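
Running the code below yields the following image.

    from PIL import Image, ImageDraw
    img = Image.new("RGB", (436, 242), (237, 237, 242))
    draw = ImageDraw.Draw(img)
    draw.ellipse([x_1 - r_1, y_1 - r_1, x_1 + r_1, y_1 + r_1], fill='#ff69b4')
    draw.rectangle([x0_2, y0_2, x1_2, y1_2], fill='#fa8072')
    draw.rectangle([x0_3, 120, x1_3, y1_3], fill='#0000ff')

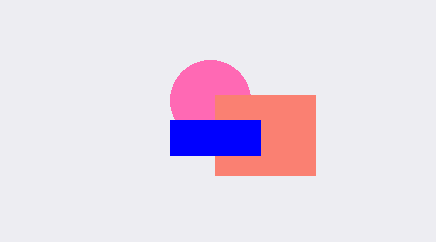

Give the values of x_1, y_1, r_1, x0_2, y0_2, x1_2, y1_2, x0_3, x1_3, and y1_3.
x_1 = 210, y_1 = 100, r_1 = 40, x0_2 = 215, y0_2 = 95, x1_2 = 315, y1_2 = 175, x0_3 = 170, x1_3 = 260, y1_3 = 155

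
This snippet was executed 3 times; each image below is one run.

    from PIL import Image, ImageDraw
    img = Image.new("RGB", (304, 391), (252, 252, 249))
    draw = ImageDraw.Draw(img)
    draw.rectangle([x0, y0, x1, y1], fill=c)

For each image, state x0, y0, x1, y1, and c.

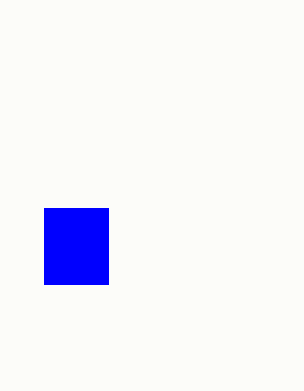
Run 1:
x0 = 44, y0 = 208, x1 = 108, y1 = 284, c = 'blue'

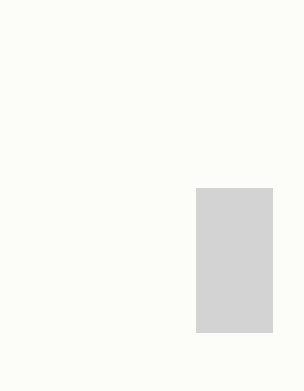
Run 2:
x0 = 196
y0 = 188
x1 = 272
y1 = 332
c = 'lightgray'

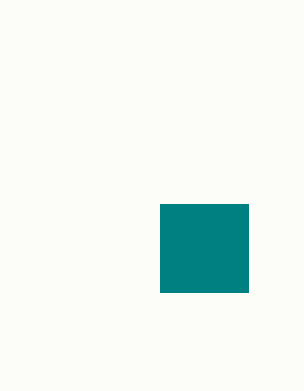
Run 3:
x0 = 160
y0 = 204
x1 = 248
y1 = 292
c = 'teal'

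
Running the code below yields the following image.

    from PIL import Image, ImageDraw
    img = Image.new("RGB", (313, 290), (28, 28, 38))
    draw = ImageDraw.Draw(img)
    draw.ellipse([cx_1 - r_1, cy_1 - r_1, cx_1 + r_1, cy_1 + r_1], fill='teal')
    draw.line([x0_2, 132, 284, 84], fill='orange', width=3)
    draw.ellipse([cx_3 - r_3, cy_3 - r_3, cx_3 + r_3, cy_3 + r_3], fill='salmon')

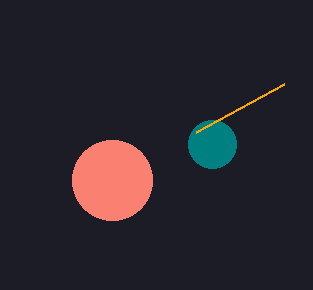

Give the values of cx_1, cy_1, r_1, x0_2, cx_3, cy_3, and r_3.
cx_1 = 212, cy_1 = 144, r_1 = 24, x0_2 = 196, cx_3 = 112, cy_3 = 180, r_3 = 40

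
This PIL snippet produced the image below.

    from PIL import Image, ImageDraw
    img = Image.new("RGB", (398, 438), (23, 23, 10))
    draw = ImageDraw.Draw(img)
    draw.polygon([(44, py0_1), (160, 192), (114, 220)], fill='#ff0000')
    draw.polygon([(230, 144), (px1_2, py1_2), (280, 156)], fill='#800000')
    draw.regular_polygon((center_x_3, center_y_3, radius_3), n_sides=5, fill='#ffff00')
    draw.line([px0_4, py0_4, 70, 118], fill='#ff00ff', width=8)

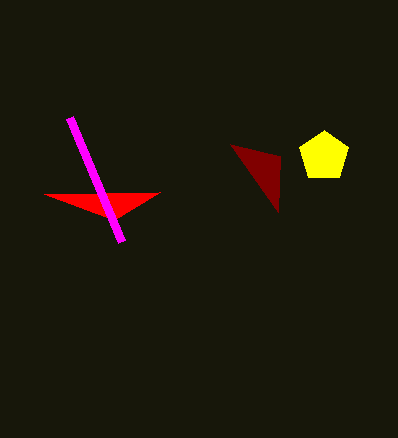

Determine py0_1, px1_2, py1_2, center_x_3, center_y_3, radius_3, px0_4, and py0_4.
py0_1 = 194, px1_2 = 278, py1_2 = 212, center_x_3 = 324, center_y_3 = 156, radius_3 = 26, px0_4 = 122, py0_4 = 242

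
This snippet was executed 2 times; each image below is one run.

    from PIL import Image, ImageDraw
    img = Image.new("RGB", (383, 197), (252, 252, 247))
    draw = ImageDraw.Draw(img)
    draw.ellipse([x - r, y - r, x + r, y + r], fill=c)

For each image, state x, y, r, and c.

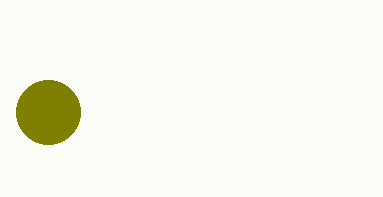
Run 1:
x = 48
y = 112
r = 32
c = 'olive'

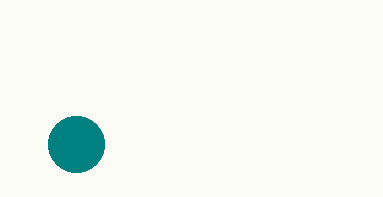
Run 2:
x = 76, y = 144, r = 28, c = 'teal'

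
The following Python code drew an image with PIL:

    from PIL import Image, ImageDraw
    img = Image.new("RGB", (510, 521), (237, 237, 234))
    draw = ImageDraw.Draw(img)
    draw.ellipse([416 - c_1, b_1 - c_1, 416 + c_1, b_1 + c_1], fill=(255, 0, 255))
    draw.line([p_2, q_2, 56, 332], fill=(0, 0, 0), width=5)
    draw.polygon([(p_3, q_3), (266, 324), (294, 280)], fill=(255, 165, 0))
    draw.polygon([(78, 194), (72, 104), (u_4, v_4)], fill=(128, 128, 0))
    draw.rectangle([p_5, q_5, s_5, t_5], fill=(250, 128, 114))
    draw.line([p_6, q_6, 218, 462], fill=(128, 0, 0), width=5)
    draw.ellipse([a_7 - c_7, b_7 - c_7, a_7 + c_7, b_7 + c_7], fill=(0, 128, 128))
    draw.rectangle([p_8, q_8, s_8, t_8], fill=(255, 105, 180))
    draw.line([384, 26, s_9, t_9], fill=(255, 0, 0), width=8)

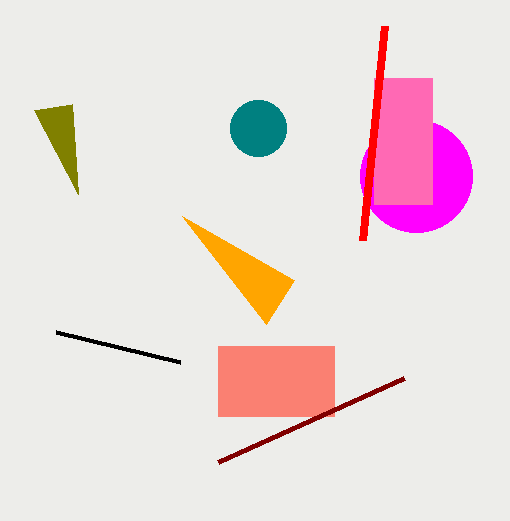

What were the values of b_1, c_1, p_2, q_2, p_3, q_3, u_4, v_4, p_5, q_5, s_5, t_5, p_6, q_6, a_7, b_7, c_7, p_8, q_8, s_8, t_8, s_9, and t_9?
b_1 = 176, c_1 = 56, p_2 = 180, q_2 = 362, p_3 = 182, q_3 = 216, u_4 = 34, v_4 = 110, p_5 = 218, q_5 = 346, s_5 = 334, t_5 = 416, p_6 = 404, q_6 = 378, a_7 = 258, b_7 = 128, c_7 = 28, p_8 = 374, q_8 = 78, s_8 = 432, t_8 = 204, s_9 = 362, t_9 = 240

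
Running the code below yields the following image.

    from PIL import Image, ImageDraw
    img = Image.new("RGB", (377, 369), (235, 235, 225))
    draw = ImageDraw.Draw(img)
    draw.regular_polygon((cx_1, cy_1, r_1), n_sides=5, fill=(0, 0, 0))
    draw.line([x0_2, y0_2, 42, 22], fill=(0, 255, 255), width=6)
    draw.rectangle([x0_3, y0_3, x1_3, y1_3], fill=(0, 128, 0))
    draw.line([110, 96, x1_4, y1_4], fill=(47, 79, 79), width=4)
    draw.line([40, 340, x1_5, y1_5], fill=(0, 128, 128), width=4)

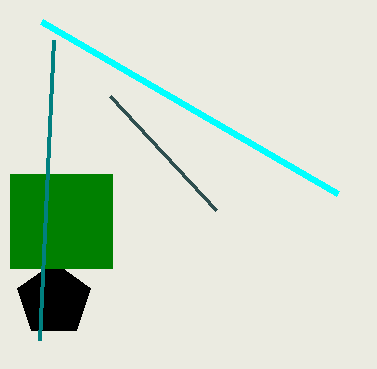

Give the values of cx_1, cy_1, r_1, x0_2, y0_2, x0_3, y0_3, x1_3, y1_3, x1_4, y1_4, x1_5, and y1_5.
cx_1 = 54, cy_1 = 300, r_1 = 38, x0_2 = 338, y0_2 = 194, x0_3 = 10, y0_3 = 174, x1_3 = 112, y1_3 = 268, x1_4 = 216, y1_4 = 210, x1_5 = 54, y1_5 = 40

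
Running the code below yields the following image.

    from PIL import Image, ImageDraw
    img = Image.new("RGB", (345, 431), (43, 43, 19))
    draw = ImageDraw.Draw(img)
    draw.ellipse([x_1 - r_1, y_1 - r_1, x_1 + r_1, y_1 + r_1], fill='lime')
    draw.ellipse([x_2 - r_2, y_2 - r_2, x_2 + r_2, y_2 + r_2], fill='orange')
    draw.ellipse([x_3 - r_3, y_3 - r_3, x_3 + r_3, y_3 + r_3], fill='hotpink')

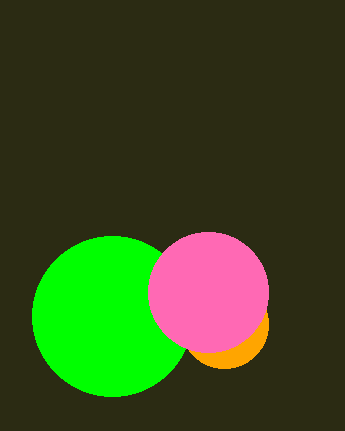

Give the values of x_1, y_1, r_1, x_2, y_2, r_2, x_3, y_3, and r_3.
x_1 = 112; y_1 = 316; r_1 = 80; x_2 = 224; y_2 = 324; r_2 = 44; x_3 = 208; y_3 = 292; r_3 = 60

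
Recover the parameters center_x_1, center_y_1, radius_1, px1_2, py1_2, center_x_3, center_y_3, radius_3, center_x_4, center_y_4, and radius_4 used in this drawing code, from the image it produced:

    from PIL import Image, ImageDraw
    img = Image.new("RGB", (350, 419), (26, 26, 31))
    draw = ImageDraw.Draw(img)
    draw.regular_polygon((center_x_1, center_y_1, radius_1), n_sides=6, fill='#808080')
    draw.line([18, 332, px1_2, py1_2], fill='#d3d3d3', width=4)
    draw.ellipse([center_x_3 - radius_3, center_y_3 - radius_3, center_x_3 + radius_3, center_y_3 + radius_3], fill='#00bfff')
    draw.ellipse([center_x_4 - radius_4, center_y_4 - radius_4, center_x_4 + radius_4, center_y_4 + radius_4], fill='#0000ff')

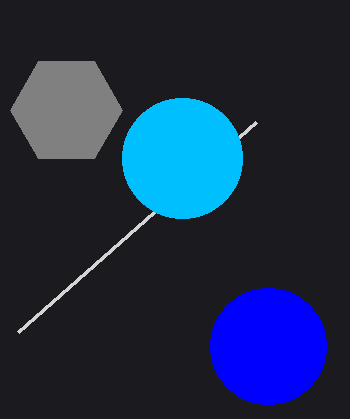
center_x_1 = 66
center_y_1 = 110
radius_1 = 56
px1_2 = 256
py1_2 = 122
center_x_3 = 182
center_y_3 = 158
radius_3 = 60
center_x_4 = 268
center_y_4 = 346
radius_4 = 58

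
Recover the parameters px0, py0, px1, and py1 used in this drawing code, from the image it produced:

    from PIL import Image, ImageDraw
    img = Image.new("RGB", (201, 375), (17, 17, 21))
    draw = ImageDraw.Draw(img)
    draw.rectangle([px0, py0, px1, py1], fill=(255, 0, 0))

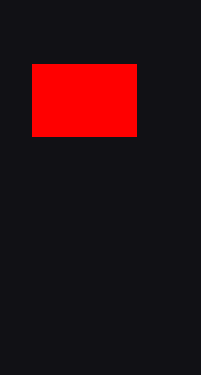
px0 = 32, py0 = 64, px1 = 136, py1 = 136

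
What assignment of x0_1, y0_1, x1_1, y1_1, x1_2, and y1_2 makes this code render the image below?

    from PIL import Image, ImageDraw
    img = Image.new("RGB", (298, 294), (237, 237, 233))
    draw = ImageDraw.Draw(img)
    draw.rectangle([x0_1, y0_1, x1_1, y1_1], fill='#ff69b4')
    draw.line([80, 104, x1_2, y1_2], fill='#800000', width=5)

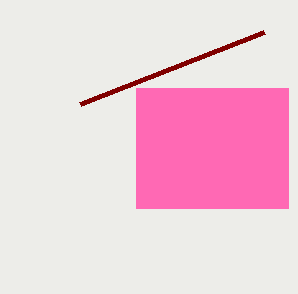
x0_1 = 136; y0_1 = 88; x1_1 = 288; y1_1 = 208; x1_2 = 264; y1_2 = 32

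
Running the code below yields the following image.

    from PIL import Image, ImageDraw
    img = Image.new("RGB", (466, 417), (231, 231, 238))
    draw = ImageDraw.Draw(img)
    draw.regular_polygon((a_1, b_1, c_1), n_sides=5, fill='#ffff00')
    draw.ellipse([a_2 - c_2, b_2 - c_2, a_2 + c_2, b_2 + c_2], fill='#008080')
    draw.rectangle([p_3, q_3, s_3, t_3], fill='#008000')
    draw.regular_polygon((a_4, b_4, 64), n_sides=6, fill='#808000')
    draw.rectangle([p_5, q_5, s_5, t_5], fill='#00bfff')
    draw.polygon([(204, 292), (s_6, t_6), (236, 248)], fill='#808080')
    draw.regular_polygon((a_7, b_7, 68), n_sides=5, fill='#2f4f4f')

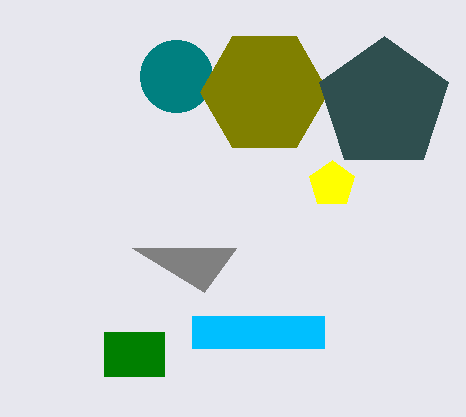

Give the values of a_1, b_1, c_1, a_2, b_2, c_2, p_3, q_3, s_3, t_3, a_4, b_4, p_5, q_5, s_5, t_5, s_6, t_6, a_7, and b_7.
a_1 = 332, b_1 = 184, c_1 = 24, a_2 = 176, b_2 = 76, c_2 = 36, p_3 = 104, q_3 = 332, s_3 = 164, t_3 = 376, a_4 = 264, b_4 = 92, p_5 = 192, q_5 = 316, s_5 = 324, t_5 = 348, s_6 = 132, t_6 = 248, a_7 = 384, b_7 = 104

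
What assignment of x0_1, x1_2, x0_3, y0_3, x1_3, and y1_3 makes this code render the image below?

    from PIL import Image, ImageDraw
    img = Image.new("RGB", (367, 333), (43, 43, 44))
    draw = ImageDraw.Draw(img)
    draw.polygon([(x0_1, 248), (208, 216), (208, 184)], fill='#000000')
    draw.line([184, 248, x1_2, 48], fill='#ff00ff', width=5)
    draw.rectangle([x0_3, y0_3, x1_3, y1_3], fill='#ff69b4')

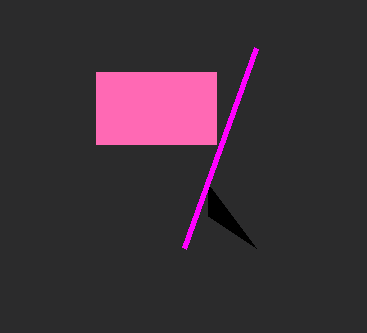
x0_1 = 256; x1_2 = 256; x0_3 = 96; y0_3 = 72; x1_3 = 216; y1_3 = 144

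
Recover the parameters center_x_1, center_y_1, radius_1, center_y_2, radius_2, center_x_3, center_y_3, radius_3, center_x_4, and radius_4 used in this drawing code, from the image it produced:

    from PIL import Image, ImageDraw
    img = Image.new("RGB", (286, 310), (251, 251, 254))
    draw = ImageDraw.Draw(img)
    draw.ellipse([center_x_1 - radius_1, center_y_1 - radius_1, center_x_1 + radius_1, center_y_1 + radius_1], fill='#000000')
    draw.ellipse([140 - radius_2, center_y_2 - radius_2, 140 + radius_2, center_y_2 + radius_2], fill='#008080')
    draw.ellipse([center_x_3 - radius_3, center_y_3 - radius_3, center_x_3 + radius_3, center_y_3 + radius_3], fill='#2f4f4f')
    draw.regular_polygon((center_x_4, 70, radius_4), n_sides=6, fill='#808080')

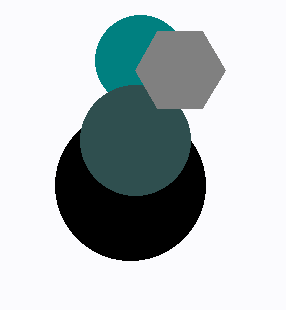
center_x_1 = 130, center_y_1 = 185, radius_1 = 75, center_y_2 = 60, radius_2 = 45, center_x_3 = 135, center_y_3 = 140, radius_3 = 55, center_x_4 = 180, radius_4 = 45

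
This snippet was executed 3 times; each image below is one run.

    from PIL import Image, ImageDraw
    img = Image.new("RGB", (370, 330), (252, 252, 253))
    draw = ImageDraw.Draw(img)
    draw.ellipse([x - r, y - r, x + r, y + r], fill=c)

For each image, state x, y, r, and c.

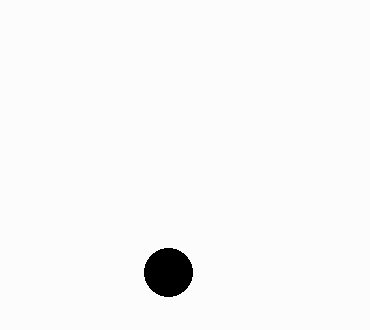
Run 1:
x = 168
y = 272
r = 24
c = 'black'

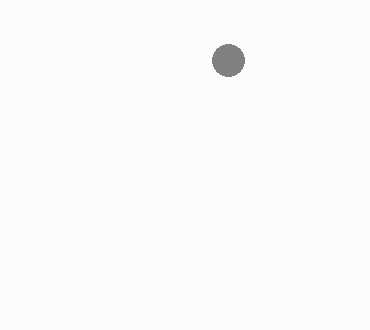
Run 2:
x = 228; y = 60; r = 16; c = 'gray'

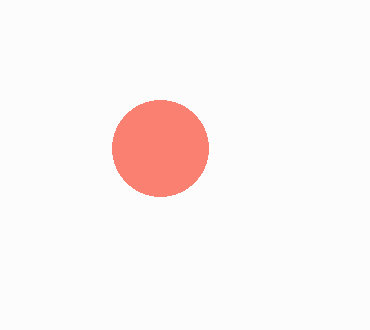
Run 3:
x = 160, y = 148, r = 48, c = 'salmon'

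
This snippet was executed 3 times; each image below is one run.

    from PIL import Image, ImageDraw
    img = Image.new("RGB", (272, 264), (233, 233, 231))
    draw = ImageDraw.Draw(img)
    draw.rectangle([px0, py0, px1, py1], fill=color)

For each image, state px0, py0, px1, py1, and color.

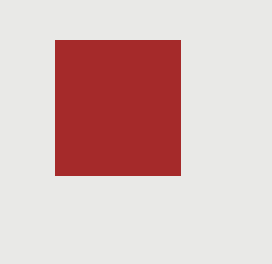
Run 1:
px0 = 55
py0 = 40
px1 = 180
py1 = 175
color = 'brown'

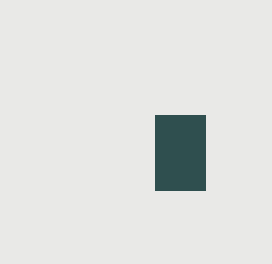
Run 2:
px0 = 155; py0 = 115; px1 = 205; py1 = 190; color = 'darkslategray'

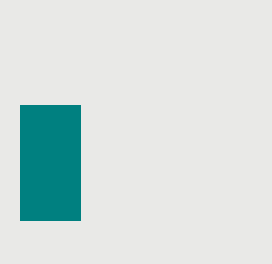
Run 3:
px0 = 20; py0 = 105; px1 = 80; py1 = 220; color = 'teal'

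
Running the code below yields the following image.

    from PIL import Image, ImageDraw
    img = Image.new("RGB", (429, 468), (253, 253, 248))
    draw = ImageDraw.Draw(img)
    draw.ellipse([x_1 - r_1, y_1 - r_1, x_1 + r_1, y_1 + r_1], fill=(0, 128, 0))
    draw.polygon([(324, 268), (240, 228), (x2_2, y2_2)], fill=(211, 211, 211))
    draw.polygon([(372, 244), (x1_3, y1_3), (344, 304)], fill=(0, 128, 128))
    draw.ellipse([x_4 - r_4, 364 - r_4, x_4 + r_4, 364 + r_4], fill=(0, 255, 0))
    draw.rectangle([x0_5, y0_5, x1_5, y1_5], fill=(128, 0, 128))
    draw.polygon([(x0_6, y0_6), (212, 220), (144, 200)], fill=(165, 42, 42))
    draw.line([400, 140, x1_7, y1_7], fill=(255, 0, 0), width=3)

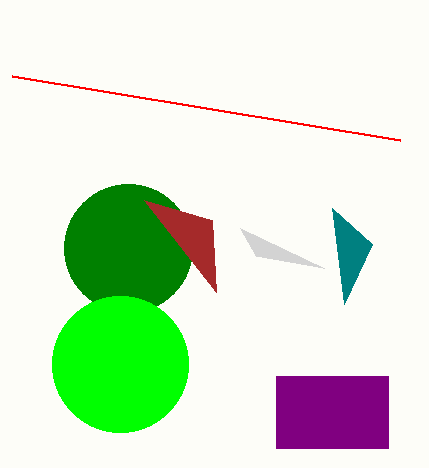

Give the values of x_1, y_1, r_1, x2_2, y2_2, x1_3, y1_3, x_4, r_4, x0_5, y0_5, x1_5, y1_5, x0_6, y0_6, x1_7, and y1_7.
x_1 = 128; y_1 = 248; r_1 = 64; x2_2 = 256; y2_2 = 256; x1_3 = 332; y1_3 = 208; x_4 = 120; r_4 = 68; x0_5 = 276; y0_5 = 376; x1_5 = 388; y1_5 = 448; x0_6 = 216; y0_6 = 292; x1_7 = 12; y1_7 = 76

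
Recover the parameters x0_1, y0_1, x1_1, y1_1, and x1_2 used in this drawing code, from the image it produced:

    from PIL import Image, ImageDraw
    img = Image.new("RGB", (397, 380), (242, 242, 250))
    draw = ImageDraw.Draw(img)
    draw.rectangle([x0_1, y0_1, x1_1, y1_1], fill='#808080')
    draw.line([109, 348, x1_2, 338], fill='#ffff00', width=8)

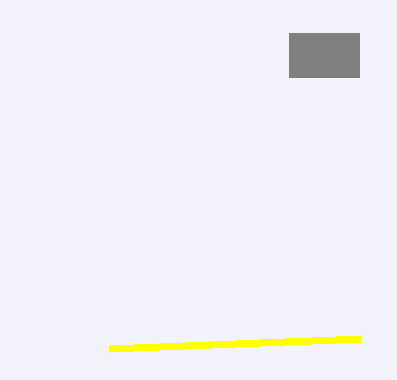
x0_1 = 289
y0_1 = 33
x1_1 = 359
y1_1 = 77
x1_2 = 361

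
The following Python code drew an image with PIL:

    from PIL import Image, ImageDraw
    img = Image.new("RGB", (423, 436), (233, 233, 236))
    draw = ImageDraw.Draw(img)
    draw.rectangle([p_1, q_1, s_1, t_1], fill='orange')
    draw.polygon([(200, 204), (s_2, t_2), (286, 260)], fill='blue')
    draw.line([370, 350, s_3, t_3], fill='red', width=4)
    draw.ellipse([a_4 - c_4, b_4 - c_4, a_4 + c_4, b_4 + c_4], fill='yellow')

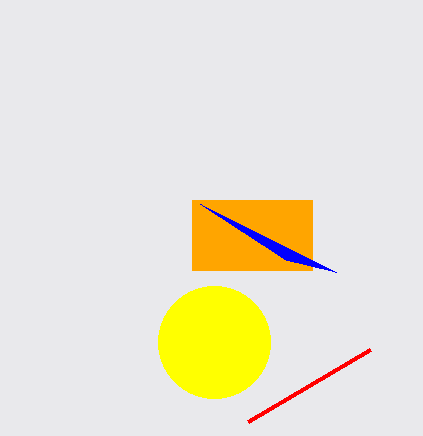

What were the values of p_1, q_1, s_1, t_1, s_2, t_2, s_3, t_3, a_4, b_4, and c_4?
p_1 = 192; q_1 = 200; s_1 = 312; t_1 = 270; s_2 = 336; t_2 = 272; s_3 = 248; t_3 = 422; a_4 = 214; b_4 = 342; c_4 = 56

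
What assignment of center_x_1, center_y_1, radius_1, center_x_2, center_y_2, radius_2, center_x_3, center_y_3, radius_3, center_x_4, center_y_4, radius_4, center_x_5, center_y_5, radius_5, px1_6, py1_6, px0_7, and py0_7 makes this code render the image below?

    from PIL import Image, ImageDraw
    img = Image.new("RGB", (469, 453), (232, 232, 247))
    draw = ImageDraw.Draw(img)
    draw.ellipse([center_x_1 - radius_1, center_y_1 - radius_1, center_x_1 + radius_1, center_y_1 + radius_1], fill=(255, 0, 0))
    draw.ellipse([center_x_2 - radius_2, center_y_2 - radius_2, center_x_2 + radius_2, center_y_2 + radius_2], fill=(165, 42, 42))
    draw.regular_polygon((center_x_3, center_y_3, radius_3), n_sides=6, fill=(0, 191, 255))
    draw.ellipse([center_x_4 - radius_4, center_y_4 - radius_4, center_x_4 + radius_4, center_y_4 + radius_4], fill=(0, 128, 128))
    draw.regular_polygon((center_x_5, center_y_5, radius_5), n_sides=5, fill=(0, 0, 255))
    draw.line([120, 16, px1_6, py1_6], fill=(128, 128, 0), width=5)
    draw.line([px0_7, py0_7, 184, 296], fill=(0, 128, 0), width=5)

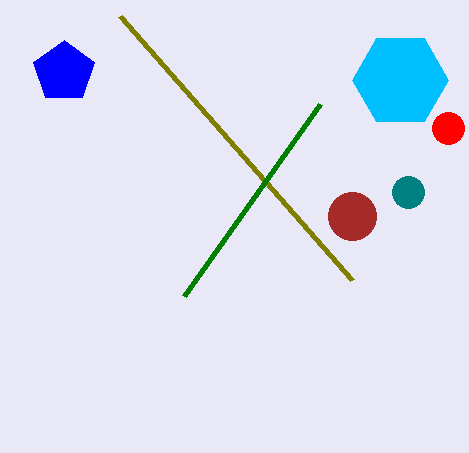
center_x_1 = 448, center_y_1 = 128, radius_1 = 16, center_x_2 = 352, center_y_2 = 216, radius_2 = 24, center_x_3 = 400, center_y_3 = 80, radius_3 = 48, center_x_4 = 408, center_y_4 = 192, radius_4 = 16, center_x_5 = 64, center_y_5 = 72, radius_5 = 32, px1_6 = 352, py1_6 = 280, px0_7 = 320, py0_7 = 104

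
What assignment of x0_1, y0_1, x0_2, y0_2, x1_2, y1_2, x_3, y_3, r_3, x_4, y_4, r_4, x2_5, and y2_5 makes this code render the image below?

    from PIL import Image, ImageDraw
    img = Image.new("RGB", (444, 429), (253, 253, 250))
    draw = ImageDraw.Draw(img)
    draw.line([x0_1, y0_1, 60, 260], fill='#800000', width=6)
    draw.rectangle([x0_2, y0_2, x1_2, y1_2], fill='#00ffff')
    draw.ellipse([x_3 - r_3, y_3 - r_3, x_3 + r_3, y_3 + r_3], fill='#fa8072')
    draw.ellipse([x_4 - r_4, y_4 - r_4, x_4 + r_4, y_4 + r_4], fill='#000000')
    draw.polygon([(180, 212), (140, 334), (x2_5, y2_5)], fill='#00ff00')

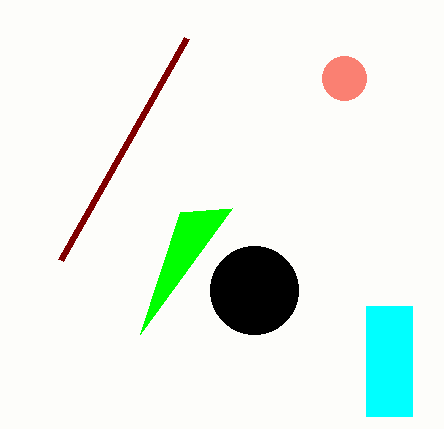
x0_1 = 186; y0_1 = 38; x0_2 = 366; y0_2 = 306; x1_2 = 412; y1_2 = 416; x_3 = 344; y_3 = 78; r_3 = 22; x_4 = 254; y_4 = 290; r_4 = 44; x2_5 = 232; y2_5 = 208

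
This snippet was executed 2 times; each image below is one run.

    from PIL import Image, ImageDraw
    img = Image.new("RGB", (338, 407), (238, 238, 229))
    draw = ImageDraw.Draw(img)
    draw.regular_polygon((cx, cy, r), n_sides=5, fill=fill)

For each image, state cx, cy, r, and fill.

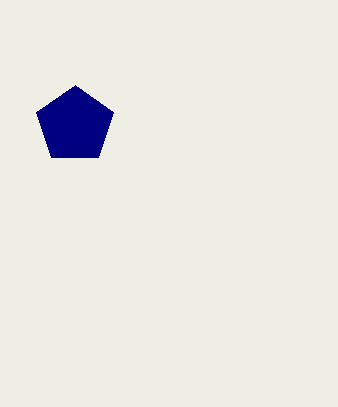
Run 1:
cx = 75
cy = 125
r = 40
fill = 'navy'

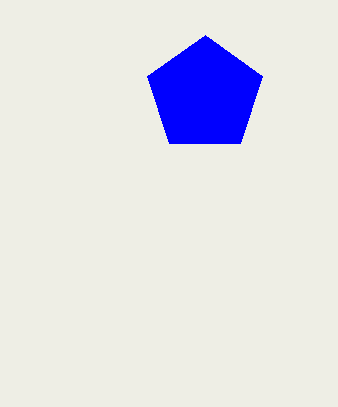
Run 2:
cx = 205
cy = 95
r = 60
fill = 'blue'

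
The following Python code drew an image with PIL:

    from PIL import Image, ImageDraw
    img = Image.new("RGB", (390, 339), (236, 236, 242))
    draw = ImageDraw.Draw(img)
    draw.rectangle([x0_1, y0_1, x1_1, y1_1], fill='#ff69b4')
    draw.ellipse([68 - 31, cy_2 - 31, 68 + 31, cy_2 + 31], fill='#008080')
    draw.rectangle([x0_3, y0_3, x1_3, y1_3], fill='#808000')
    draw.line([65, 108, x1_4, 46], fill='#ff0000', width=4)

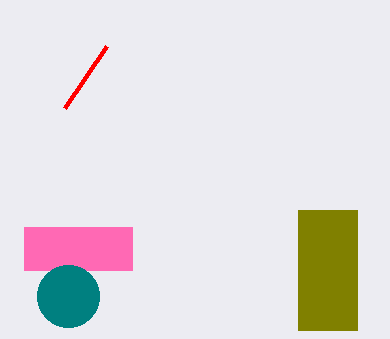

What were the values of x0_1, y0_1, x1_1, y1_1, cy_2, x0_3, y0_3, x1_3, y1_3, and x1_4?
x0_1 = 24, y0_1 = 227, x1_1 = 132, y1_1 = 270, cy_2 = 296, x0_3 = 298, y0_3 = 210, x1_3 = 357, y1_3 = 330, x1_4 = 107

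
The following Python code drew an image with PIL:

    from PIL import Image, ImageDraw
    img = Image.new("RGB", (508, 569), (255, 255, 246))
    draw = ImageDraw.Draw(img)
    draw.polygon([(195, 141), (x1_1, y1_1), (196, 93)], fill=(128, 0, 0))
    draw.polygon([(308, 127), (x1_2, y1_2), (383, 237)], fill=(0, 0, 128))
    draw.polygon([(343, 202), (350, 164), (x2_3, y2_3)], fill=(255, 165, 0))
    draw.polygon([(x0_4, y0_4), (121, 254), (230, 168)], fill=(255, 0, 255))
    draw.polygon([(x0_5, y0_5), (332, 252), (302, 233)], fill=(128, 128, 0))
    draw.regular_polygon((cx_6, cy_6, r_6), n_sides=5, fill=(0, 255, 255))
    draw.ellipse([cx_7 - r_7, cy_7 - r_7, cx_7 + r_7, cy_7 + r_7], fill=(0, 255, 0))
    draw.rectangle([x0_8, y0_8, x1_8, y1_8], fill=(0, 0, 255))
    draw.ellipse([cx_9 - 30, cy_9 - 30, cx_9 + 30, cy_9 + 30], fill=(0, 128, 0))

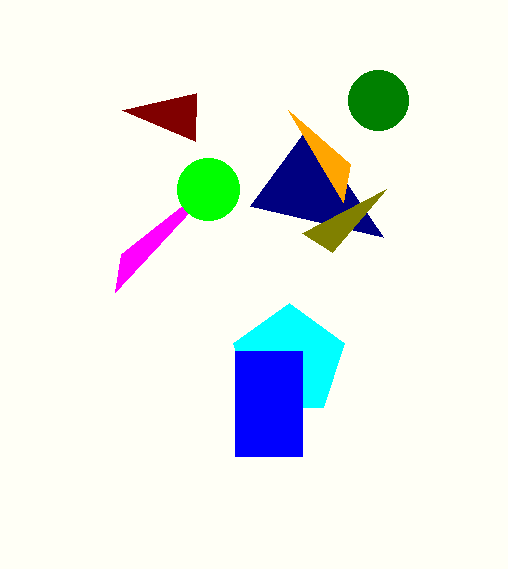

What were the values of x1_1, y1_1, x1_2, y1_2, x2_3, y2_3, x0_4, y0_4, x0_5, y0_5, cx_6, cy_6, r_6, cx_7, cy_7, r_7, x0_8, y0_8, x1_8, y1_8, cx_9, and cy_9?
x1_1 = 122, y1_1 = 110, x1_2 = 250, y1_2 = 206, x2_3 = 288, y2_3 = 110, x0_4 = 115, y0_4 = 292, x0_5 = 386, y0_5 = 189, cx_6 = 289, cy_6 = 361, r_6 = 58, cx_7 = 208, cy_7 = 189, r_7 = 31, x0_8 = 235, y0_8 = 351, x1_8 = 302, y1_8 = 456, cx_9 = 378, cy_9 = 100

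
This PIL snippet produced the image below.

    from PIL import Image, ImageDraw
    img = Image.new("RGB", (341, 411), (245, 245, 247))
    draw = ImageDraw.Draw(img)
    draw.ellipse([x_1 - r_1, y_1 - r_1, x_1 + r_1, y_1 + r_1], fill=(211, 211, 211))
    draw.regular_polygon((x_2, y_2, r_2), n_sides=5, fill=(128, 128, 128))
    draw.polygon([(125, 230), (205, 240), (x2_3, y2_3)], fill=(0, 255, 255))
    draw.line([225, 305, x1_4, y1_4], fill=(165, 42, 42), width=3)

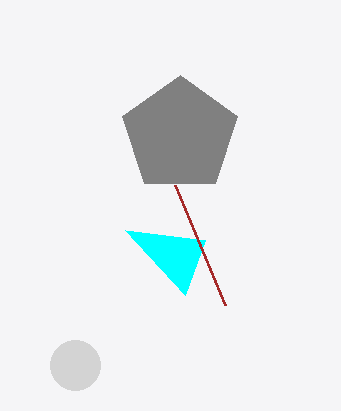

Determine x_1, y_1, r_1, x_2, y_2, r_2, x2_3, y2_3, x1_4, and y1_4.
x_1 = 75; y_1 = 365; r_1 = 25; x_2 = 180; y_2 = 135; r_2 = 60; x2_3 = 185; y2_3 = 295; x1_4 = 175; y1_4 = 185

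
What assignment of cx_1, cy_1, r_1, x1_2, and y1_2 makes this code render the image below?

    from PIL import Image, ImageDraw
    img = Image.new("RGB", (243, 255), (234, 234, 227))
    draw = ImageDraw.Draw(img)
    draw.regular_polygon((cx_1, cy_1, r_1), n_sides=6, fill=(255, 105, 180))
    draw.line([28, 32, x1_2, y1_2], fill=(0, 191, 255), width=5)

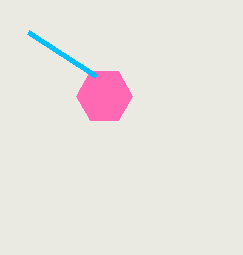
cx_1 = 104
cy_1 = 96
r_1 = 28
x1_2 = 96
y1_2 = 76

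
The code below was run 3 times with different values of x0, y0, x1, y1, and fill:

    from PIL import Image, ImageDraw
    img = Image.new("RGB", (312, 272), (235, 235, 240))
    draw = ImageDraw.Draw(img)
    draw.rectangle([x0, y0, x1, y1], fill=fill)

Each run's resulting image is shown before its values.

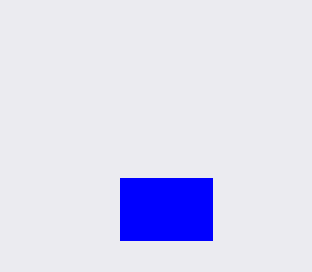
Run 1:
x0 = 120; y0 = 178; x1 = 212; y1 = 240; fill = 'blue'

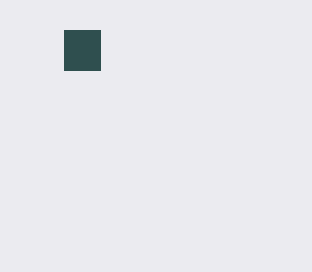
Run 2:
x0 = 64, y0 = 30, x1 = 100, y1 = 70, fill = 'darkslategray'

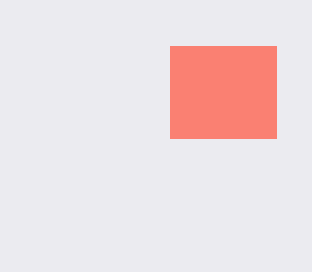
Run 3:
x0 = 170
y0 = 46
x1 = 276
y1 = 138
fill = 'salmon'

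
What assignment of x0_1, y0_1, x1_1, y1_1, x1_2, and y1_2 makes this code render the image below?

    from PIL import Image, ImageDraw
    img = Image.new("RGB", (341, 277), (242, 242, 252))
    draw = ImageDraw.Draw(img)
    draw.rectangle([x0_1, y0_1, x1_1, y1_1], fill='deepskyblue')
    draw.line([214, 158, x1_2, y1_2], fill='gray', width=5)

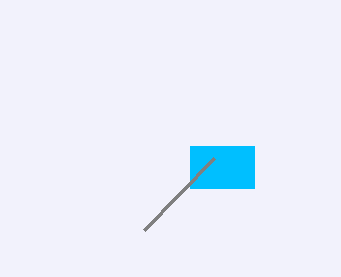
x0_1 = 190; y0_1 = 146; x1_1 = 254; y1_1 = 188; x1_2 = 144; y1_2 = 230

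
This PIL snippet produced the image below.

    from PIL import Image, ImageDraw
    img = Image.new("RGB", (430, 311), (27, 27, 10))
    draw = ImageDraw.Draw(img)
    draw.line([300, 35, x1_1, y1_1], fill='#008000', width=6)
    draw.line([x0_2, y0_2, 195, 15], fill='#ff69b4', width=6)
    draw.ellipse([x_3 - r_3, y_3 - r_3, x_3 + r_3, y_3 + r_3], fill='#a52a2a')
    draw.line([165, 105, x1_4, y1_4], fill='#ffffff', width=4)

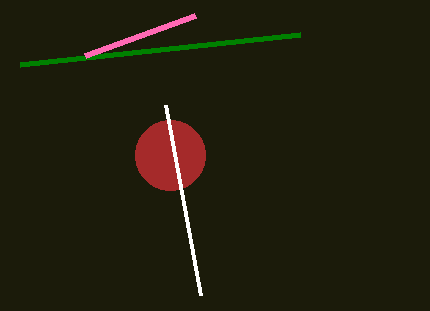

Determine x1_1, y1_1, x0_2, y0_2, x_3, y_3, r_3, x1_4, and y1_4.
x1_1 = 20
y1_1 = 65
x0_2 = 85
y0_2 = 55
x_3 = 170
y_3 = 155
r_3 = 35
x1_4 = 200
y1_4 = 295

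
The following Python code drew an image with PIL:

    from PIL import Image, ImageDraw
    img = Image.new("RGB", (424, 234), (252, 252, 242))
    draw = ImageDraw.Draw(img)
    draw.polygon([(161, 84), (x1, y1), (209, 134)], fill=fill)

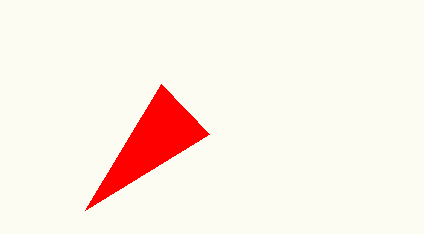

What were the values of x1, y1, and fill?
x1 = 85
y1 = 210
fill = 'red'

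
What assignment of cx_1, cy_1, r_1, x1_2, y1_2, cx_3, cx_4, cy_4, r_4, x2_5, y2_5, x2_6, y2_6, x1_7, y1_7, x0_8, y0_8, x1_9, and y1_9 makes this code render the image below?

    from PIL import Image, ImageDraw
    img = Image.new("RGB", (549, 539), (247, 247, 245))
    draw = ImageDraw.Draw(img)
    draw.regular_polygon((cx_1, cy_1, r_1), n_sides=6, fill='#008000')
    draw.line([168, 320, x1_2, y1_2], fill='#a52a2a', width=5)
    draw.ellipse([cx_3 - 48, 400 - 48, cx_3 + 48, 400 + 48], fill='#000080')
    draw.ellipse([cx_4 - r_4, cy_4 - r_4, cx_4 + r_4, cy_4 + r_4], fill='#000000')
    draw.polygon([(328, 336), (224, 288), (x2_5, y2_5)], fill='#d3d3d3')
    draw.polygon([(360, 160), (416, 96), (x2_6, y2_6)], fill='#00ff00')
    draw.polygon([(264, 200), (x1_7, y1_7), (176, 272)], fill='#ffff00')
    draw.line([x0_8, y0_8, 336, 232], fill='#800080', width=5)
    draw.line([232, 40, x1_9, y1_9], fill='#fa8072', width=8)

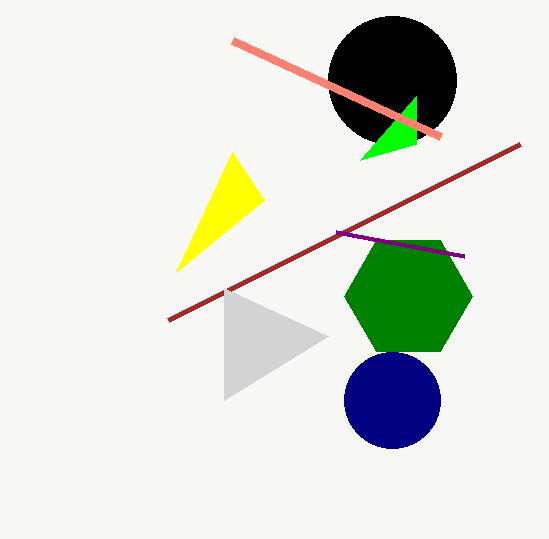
cx_1 = 408
cy_1 = 296
r_1 = 64
x1_2 = 520
y1_2 = 144
cx_3 = 392
cx_4 = 392
cy_4 = 80
r_4 = 64
x2_5 = 224
y2_5 = 400
x2_6 = 416
y2_6 = 144
x1_7 = 232
y1_7 = 152
x0_8 = 464
y0_8 = 256
x1_9 = 440
y1_9 = 136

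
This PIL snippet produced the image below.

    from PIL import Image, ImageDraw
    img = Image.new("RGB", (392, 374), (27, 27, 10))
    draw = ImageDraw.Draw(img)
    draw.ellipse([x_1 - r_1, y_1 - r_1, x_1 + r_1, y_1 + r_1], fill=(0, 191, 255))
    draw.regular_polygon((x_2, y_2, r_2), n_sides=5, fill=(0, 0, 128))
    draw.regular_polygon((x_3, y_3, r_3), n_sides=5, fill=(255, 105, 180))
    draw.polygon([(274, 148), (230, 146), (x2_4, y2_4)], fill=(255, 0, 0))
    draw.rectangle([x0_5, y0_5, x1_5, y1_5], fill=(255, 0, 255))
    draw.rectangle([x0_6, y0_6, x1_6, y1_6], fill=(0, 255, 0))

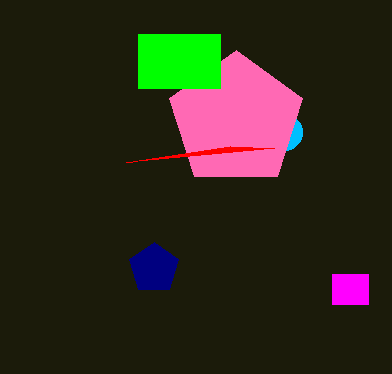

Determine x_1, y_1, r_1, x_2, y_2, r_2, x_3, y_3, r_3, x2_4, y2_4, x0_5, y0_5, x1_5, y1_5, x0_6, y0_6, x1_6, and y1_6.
x_1 = 284
y_1 = 132
r_1 = 18
x_2 = 154
y_2 = 268
r_2 = 26
x_3 = 236
y_3 = 120
r_3 = 70
x2_4 = 126
y2_4 = 162
x0_5 = 332
y0_5 = 274
x1_5 = 368
y1_5 = 304
x0_6 = 138
y0_6 = 34
x1_6 = 220
y1_6 = 88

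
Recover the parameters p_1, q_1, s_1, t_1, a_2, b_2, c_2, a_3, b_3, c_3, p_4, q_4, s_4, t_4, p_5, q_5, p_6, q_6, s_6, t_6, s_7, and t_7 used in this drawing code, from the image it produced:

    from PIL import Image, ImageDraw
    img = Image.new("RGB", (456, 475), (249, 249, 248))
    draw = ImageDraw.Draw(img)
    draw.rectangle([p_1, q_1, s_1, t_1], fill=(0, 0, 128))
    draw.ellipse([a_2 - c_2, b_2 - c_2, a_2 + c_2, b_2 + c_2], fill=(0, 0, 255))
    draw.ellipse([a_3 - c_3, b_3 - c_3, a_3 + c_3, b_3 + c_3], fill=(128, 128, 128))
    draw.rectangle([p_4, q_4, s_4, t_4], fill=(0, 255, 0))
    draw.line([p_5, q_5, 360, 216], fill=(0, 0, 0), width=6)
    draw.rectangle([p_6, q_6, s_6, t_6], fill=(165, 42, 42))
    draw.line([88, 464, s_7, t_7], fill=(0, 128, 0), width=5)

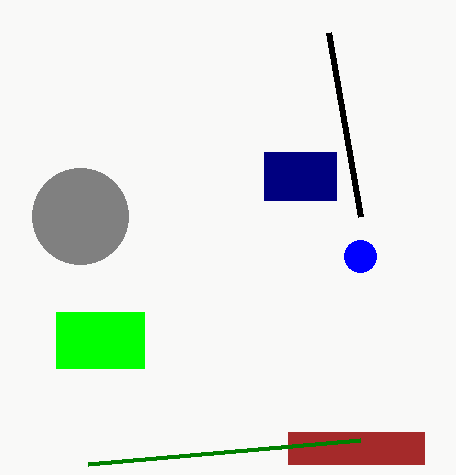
p_1 = 264; q_1 = 152; s_1 = 336; t_1 = 200; a_2 = 360; b_2 = 256; c_2 = 16; a_3 = 80; b_3 = 216; c_3 = 48; p_4 = 56; q_4 = 312; s_4 = 144; t_4 = 368; p_5 = 328; q_5 = 32; p_6 = 288; q_6 = 432; s_6 = 424; t_6 = 464; s_7 = 360; t_7 = 440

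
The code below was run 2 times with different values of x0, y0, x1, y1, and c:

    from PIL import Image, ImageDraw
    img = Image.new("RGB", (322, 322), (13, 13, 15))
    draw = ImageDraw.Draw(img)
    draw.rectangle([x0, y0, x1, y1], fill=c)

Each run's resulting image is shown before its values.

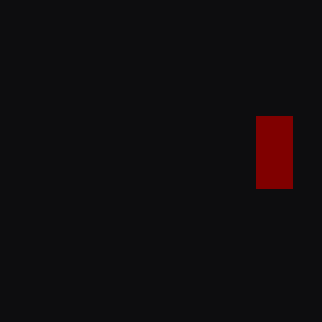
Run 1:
x0 = 256
y0 = 116
x1 = 292
y1 = 188
c = 'maroon'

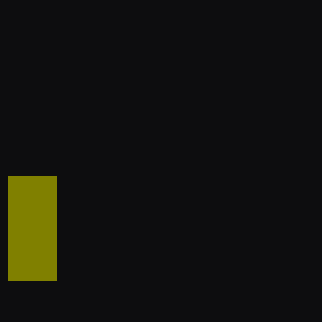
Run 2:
x0 = 8
y0 = 176
x1 = 56
y1 = 280
c = 'olive'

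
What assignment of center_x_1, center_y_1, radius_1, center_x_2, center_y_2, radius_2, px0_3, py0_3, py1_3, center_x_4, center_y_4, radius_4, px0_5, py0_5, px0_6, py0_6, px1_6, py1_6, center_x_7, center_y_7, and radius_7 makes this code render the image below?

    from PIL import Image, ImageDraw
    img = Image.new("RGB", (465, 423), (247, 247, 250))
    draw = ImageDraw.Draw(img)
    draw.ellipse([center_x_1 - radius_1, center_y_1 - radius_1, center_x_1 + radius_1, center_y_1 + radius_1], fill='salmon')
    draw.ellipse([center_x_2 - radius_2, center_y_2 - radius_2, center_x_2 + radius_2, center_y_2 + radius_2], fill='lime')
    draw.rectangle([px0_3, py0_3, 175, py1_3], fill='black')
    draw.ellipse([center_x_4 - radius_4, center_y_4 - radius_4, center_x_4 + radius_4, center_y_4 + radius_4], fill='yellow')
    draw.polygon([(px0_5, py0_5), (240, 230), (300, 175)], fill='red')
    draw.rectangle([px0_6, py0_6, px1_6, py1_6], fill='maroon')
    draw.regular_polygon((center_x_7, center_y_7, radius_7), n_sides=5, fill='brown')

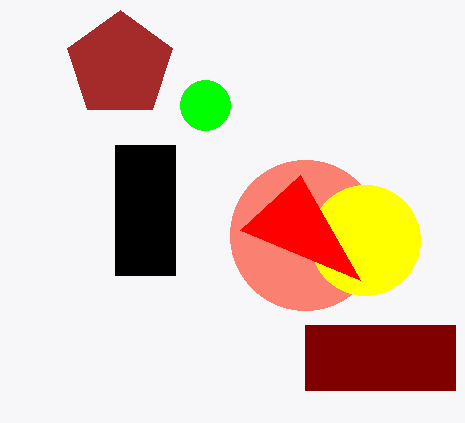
center_x_1 = 305; center_y_1 = 235; radius_1 = 75; center_x_2 = 205; center_y_2 = 105; radius_2 = 25; px0_3 = 115; py0_3 = 145; py1_3 = 275; center_x_4 = 365; center_y_4 = 240; radius_4 = 55; px0_5 = 360; py0_5 = 280; px0_6 = 305; py0_6 = 325; px1_6 = 455; py1_6 = 390; center_x_7 = 120; center_y_7 = 65; radius_7 = 55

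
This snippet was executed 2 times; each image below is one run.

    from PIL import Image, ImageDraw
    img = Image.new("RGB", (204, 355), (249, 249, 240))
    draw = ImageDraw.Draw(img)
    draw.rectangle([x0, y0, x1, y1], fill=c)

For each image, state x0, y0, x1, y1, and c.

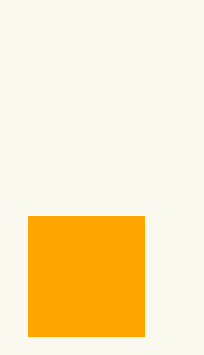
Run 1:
x0 = 28
y0 = 216
x1 = 144
y1 = 336
c = 'orange'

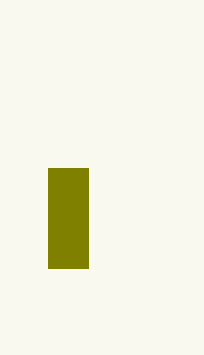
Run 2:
x0 = 48, y0 = 168, x1 = 88, y1 = 268, c = 'olive'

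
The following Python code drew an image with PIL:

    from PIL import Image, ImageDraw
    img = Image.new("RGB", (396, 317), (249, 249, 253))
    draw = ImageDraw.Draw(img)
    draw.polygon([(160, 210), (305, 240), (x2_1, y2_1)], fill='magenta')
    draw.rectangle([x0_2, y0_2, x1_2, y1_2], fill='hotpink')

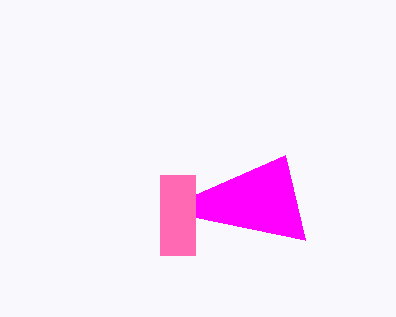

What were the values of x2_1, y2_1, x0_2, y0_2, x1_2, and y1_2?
x2_1 = 285
y2_1 = 155
x0_2 = 160
y0_2 = 175
x1_2 = 195
y1_2 = 255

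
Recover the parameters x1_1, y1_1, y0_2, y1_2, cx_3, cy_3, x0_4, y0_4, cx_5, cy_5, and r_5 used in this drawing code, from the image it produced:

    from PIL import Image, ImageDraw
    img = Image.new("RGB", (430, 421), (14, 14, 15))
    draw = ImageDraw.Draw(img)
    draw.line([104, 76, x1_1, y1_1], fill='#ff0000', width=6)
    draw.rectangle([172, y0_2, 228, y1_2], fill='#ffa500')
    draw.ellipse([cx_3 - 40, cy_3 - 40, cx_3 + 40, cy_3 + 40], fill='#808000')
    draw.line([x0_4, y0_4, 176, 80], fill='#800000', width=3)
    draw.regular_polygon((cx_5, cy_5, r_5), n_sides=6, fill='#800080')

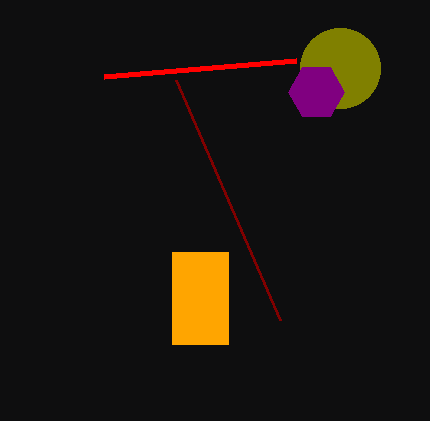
x1_1 = 296, y1_1 = 60, y0_2 = 252, y1_2 = 344, cx_3 = 340, cy_3 = 68, x0_4 = 280, y0_4 = 320, cx_5 = 316, cy_5 = 92, r_5 = 28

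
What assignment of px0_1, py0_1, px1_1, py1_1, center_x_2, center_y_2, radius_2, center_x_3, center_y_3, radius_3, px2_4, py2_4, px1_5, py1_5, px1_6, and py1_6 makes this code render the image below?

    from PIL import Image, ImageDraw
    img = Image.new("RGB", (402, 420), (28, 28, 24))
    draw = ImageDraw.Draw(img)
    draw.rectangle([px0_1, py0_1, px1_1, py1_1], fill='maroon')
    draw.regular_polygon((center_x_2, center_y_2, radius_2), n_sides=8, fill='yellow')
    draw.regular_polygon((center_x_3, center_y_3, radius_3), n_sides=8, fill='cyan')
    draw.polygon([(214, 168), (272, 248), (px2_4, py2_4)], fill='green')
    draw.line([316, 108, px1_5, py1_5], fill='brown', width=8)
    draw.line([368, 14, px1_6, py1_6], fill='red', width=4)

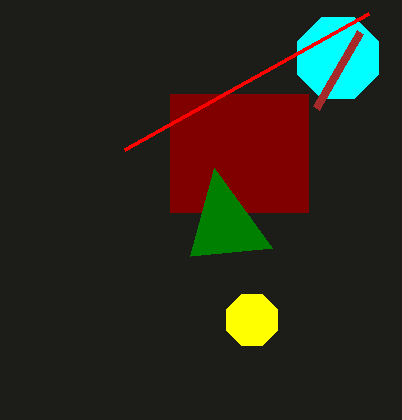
px0_1 = 170
py0_1 = 94
px1_1 = 308
py1_1 = 212
center_x_2 = 252
center_y_2 = 320
radius_2 = 28
center_x_3 = 338
center_y_3 = 58
radius_3 = 44
px2_4 = 190
py2_4 = 256
px1_5 = 360
py1_5 = 32
px1_6 = 124
py1_6 = 150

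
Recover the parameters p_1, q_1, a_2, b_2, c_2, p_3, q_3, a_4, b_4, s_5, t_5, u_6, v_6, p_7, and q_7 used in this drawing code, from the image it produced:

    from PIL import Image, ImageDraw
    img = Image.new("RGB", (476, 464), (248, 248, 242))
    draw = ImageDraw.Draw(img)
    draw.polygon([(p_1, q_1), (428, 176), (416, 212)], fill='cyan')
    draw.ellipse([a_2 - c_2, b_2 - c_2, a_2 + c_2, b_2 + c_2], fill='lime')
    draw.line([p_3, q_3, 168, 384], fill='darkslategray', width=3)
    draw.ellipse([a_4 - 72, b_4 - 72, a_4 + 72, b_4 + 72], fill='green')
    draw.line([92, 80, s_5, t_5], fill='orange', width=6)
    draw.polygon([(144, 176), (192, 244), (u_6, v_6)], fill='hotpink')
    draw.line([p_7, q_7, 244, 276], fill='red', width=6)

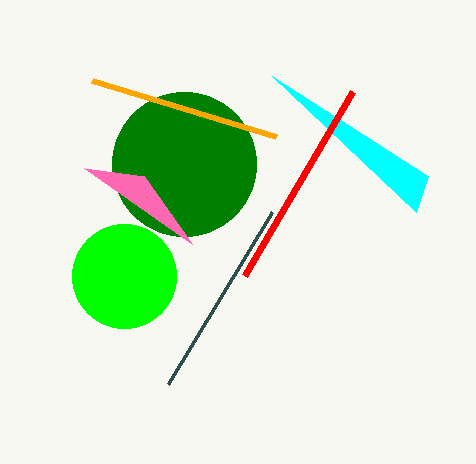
p_1 = 272, q_1 = 76, a_2 = 124, b_2 = 276, c_2 = 52, p_3 = 272, q_3 = 212, a_4 = 184, b_4 = 164, s_5 = 276, t_5 = 136, u_6 = 84, v_6 = 168, p_7 = 352, q_7 = 92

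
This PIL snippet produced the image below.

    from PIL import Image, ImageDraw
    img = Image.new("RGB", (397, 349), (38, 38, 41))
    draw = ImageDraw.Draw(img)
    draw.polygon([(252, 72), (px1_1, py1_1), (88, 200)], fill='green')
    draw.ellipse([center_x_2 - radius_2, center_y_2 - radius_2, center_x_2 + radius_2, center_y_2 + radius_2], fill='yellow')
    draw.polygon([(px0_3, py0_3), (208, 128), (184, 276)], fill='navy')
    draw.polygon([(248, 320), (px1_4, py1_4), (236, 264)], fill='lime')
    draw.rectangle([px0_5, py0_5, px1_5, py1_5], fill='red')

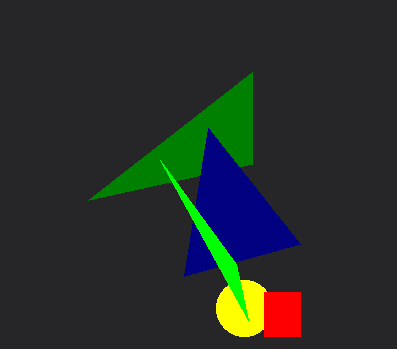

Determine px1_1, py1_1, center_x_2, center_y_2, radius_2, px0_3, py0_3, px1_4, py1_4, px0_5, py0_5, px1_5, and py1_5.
px1_1 = 252
py1_1 = 164
center_x_2 = 244
center_y_2 = 308
radius_2 = 28
px0_3 = 300
py0_3 = 244
px1_4 = 160
py1_4 = 160
px0_5 = 264
py0_5 = 292
px1_5 = 300
py1_5 = 336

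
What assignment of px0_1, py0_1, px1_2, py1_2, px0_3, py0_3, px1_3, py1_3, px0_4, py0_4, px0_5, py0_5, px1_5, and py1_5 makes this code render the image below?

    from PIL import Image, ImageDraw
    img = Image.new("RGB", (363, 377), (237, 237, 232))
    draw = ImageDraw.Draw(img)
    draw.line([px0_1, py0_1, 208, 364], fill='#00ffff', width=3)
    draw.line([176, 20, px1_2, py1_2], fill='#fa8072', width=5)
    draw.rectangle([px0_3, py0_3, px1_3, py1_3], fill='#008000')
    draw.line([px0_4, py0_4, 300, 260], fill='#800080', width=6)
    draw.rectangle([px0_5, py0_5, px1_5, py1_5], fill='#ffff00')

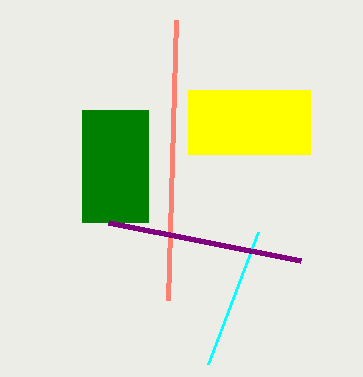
px0_1 = 258, py0_1 = 232, px1_2 = 168, py1_2 = 300, px0_3 = 82, py0_3 = 110, px1_3 = 148, py1_3 = 222, px0_4 = 108, py0_4 = 222, px0_5 = 188, py0_5 = 90, px1_5 = 310, py1_5 = 154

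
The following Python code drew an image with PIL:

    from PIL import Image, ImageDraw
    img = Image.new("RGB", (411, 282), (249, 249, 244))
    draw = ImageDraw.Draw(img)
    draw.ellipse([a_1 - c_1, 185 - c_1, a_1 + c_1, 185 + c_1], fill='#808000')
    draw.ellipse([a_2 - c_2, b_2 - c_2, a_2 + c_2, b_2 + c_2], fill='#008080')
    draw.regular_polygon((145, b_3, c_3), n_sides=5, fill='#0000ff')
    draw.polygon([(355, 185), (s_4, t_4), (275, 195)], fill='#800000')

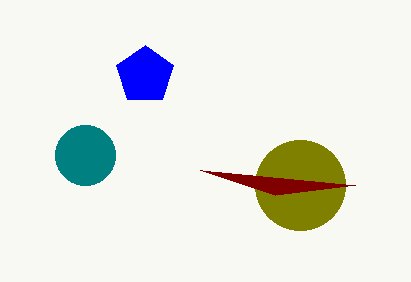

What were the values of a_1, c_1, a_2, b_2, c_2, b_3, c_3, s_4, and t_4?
a_1 = 300; c_1 = 45; a_2 = 85; b_2 = 155; c_2 = 30; b_3 = 75; c_3 = 30; s_4 = 200; t_4 = 170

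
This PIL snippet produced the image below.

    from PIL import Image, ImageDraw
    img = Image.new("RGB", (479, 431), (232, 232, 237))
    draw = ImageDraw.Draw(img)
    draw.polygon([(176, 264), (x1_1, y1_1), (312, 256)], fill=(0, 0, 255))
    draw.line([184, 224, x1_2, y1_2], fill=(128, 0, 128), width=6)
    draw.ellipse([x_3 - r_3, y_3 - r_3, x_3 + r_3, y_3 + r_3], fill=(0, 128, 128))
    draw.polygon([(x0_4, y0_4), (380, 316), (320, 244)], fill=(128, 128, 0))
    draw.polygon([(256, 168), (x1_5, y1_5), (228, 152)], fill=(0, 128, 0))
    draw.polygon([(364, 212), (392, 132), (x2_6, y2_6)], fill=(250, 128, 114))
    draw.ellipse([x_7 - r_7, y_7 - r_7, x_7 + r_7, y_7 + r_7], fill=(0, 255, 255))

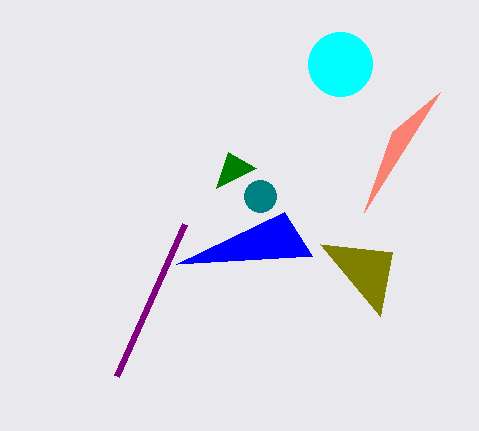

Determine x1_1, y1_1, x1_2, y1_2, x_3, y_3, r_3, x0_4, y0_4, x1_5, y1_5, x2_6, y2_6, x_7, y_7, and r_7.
x1_1 = 284, y1_1 = 212, x1_2 = 116, y1_2 = 376, x_3 = 260, y_3 = 196, r_3 = 16, x0_4 = 392, y0_4 = 252, x1_5 = 216, y1_5 = 188, x2_6 = 440, y2_6 = 92, x_7 = 340, y_7 = 64, r_7 = 32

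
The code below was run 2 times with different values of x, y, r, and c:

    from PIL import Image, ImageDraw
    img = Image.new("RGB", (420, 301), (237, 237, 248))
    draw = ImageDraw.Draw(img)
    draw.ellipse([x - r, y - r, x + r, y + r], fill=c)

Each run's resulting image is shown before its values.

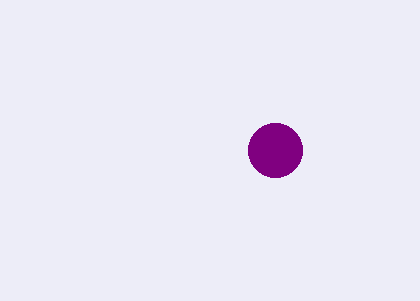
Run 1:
x = 275
y = 150
r = 27
c = 'purple'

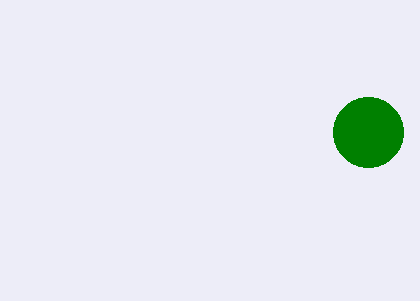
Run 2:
x = 368, y = 132, r = 35, c = 'green'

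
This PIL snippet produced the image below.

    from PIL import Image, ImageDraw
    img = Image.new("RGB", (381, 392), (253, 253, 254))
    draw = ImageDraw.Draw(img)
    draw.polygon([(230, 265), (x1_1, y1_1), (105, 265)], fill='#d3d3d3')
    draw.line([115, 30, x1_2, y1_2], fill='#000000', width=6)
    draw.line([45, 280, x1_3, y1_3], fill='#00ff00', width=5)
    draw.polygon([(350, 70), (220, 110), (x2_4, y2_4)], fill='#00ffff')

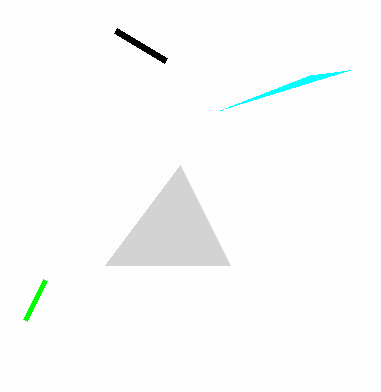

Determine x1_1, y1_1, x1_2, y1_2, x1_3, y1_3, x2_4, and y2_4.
x1_1 = 180
y1_1 = 165
x1_2 = 165
y1_2 = 60
x1_3 = 25
y1_3 = 320
x2_4 = 310
y2_4 = 75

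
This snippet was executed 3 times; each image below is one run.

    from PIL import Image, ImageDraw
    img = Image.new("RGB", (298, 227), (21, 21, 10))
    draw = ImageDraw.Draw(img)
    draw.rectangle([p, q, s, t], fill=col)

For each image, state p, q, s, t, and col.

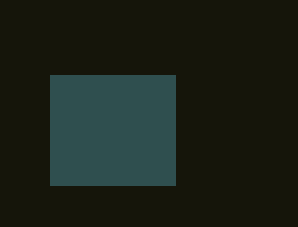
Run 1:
p = 50; q = 75; s = 175; t = 185; col = 'darkslategray'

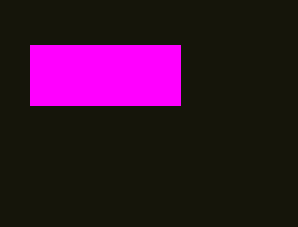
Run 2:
p = 30, q = 45, s = 180, t = 105, col = 'magenta'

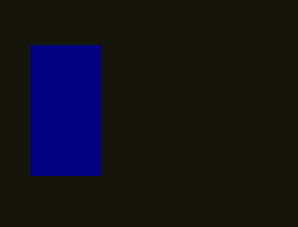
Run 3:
p = 30; q = 45; s = 100; t = 175; col = 'navy'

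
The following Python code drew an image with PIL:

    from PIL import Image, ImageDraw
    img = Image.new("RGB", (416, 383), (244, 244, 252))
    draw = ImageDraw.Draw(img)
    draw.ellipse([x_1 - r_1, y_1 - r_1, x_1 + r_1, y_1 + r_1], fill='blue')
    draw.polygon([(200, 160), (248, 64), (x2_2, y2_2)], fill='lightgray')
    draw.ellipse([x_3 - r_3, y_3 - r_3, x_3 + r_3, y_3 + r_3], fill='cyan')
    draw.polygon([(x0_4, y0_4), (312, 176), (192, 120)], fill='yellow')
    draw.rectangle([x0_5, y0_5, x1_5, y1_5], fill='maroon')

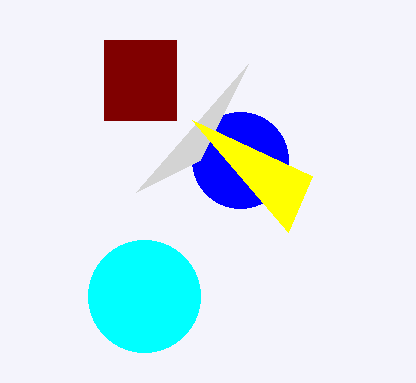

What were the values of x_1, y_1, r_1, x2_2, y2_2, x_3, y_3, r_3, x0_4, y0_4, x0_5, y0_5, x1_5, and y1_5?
x_1 = 240, y_1 = 160, r_1 = 48, x2_2 = 136, y2_2 = 192, x_3 = 144, y_3 = 296, r_3 = 56, x0_4 = 288, y0_4 = 232, x0_5 = 104, y0_5 = 40, x1_5 = 176, y1_5 = 120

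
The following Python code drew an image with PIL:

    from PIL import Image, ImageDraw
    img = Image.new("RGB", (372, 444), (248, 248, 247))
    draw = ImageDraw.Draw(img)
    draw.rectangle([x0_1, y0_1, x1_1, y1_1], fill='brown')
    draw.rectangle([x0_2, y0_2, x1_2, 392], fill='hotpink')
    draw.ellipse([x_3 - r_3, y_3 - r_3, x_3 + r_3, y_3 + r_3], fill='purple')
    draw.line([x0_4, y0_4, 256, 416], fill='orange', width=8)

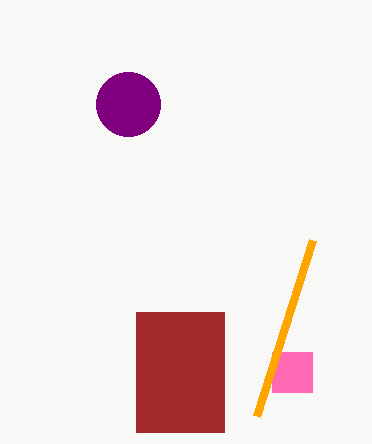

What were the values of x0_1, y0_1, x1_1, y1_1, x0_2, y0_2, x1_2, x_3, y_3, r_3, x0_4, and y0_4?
x0_1 = 136, y0_1 = 312, x1_1 = 224, y1_1 = 432, x0_2 = 272, y0_2 = 352, x1_2 = 312, x_3 = 128, y_3 = 104, r_3 = 32, x0_4 = 312, y0_4 = 240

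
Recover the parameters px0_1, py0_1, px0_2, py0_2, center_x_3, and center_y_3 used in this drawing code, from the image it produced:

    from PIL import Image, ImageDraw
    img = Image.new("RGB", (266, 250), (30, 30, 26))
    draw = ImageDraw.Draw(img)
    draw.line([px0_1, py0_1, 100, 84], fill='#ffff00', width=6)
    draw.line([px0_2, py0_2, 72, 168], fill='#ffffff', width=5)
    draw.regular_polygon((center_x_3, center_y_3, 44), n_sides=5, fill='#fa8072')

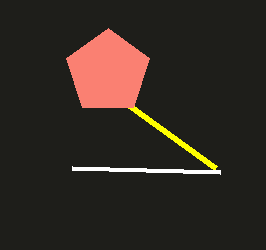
px0_1 = 216; py0_1 = 168; px0_2 = 220; py0_2 = 172; center_x_3 = 108; center_y_3 = 72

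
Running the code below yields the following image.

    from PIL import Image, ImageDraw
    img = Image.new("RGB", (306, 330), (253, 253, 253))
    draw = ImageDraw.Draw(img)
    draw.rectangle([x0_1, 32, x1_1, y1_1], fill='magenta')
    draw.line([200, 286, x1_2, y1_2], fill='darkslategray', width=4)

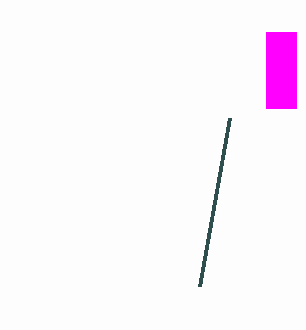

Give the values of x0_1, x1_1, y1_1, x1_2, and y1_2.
x0_1 = 266; x1_1 = 296; y1_1 = 108; x1_2 = 230; y1_2 = 118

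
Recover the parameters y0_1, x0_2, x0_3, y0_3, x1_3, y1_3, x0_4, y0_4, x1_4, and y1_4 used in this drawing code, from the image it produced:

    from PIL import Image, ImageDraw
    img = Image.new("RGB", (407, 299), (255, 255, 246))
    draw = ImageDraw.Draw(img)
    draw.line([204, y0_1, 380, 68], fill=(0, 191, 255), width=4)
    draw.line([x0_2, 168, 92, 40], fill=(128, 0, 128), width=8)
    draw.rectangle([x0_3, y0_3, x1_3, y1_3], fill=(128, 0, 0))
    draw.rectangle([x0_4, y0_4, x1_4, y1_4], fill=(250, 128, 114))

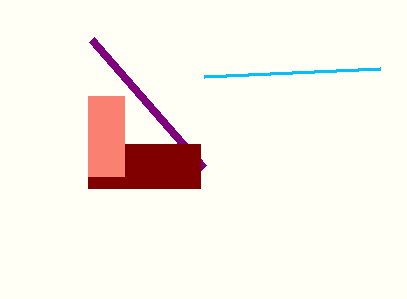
y0_1 = 76
x0_2 = 204
x0_3 = 88
y0_3 = 144
x1_3 = 200
y1_3 = 188
x0_4 = 88
y0_4 = 96
x1_4 = 124
y1_4 = 176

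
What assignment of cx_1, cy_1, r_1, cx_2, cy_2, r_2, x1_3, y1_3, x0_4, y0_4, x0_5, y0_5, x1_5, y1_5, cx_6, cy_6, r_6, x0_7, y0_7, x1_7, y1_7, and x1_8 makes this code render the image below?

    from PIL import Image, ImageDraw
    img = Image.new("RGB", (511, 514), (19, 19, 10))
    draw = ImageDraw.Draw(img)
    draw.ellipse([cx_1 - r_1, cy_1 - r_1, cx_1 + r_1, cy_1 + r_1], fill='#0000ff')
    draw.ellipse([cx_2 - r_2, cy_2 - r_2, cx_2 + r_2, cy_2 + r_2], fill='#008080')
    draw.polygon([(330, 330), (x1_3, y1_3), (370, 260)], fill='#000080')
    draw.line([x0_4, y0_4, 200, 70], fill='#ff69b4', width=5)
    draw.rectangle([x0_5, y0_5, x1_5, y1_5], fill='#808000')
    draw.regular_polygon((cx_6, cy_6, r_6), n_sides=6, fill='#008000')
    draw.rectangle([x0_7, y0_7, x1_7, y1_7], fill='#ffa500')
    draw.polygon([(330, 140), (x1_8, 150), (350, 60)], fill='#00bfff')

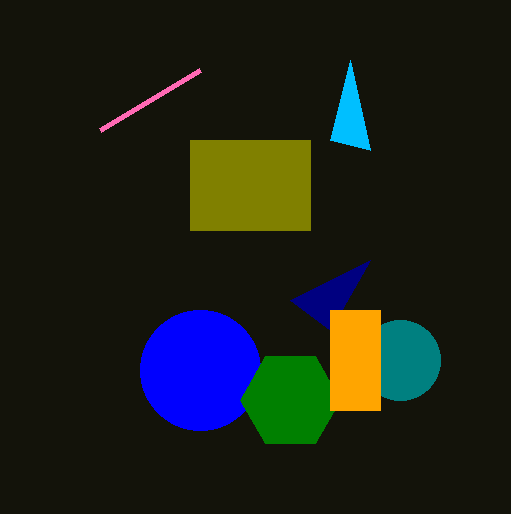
cx_1 = 200, cy_1 = 370, r_1 = 60, cx_2 = 400, cy_2 = 360, r_2 = 40, x1_3 = 290, y1_3 = 300, x0_4 = 100, y0_4 = 130, x0_5 = 190, y0_5 = 140, x1_5 = 310, y1_5 = 230, cx_6 = 290, cy_6 = 400, r_6 = 50, x0_7 = 330, y0_7 = 310, x1_7 = 380, y1_7 = 410, x1_8 = 370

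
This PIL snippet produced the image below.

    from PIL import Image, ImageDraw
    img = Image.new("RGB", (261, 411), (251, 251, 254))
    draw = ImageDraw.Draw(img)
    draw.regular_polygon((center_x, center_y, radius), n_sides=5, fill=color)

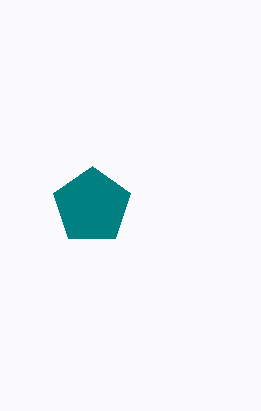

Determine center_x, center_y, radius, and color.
center_x = 92; center_y = 206; radius = 40; color = 'teal'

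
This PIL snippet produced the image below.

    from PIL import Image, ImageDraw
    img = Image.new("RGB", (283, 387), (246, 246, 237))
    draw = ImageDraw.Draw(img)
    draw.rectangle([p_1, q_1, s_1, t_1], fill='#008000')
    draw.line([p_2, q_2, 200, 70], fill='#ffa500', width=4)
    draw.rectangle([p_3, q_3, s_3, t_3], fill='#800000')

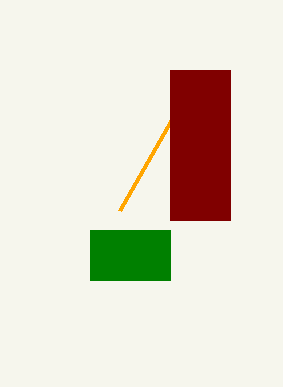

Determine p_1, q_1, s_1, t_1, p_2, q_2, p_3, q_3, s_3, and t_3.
p_1 = 90
q_1 = 230
s_1 = 170
t_1 = 280
p_2 = 120
q_2 = 210
p_3 = 170
q_3 = 70
s_3 = 230
t_3 = 220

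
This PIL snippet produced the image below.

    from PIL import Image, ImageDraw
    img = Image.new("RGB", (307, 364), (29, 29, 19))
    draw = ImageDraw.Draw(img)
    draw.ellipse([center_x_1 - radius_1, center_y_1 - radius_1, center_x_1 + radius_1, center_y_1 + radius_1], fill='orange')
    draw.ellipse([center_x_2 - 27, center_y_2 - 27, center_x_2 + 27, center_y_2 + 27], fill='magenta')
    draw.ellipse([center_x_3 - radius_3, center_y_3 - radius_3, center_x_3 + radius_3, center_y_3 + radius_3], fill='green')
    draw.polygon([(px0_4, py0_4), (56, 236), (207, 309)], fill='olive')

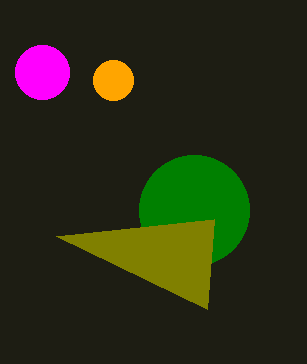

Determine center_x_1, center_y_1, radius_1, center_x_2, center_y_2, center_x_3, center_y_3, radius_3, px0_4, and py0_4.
center_x_1 = 113, center_y_1 = 80, radius_1 = 20, center_x_2 = 42, center_y_2 = 72, center_x_3 = 194, center_y_3 = 210, radius_3 = 55, px0_4 = 214, py0_4 = 219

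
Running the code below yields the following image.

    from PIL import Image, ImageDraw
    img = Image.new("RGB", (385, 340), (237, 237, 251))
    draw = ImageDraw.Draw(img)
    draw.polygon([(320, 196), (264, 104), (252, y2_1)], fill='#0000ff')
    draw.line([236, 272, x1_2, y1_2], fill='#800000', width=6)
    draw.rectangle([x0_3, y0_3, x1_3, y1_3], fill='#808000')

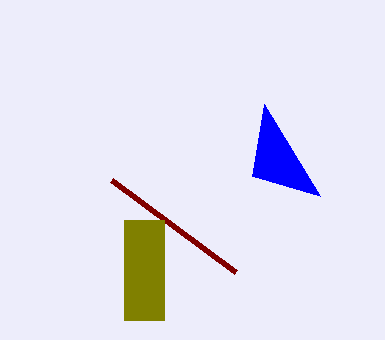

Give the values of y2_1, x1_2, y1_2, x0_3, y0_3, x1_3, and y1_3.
y2_1 = 176, x1_2 = 112, y1_2 = 180, x0_3 = 124, y0_3 = 220, x1_3 = 164, y1_3 = 320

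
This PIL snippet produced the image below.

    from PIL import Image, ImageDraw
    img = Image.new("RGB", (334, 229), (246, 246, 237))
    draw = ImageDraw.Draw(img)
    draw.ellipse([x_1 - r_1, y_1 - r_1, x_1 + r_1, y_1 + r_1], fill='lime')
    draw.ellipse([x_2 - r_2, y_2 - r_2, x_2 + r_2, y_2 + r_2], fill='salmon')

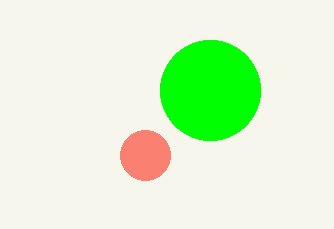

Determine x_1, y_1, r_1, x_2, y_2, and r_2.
x_1 = 210
y_1 = 90
r_1 = 50
x_2 = 145
y_2 = 155
r_2 = 25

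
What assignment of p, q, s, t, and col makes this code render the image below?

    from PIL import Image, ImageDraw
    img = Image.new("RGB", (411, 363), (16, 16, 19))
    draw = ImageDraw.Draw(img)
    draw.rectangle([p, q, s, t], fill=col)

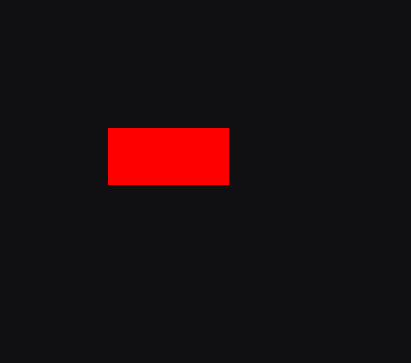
p = 108
q = 128
s = 228
t = 184
col = 'red'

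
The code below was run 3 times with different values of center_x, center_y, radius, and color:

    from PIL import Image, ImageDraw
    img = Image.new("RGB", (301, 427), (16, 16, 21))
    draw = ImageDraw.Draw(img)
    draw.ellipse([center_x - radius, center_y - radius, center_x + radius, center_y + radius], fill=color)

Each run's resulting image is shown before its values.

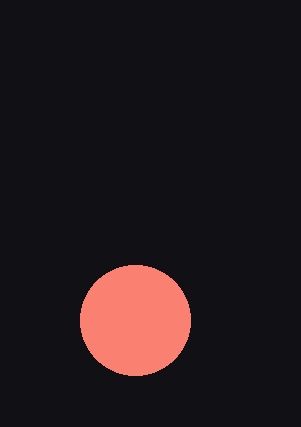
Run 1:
center_x = 135
center_y = 320
radius = 55
color = 'salmon'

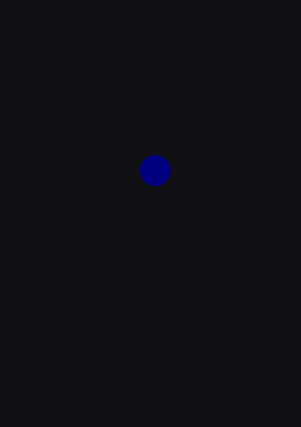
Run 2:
center_x = 155, center_y = 170, radius = 15, color = 'navy'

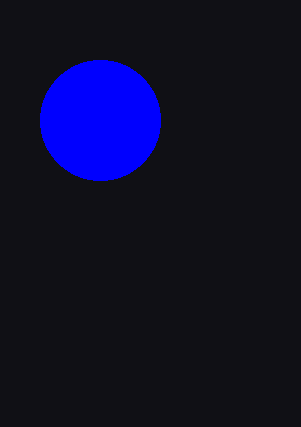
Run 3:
center_x = 100; center_y = 120; radius = 60; color = 'blue'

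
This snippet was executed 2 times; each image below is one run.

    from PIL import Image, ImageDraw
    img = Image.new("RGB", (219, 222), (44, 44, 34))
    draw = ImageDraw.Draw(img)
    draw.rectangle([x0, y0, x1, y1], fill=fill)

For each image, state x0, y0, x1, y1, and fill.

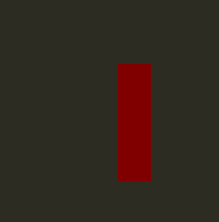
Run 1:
x0 = 118; y0 = 64; x1 = 150; y1 = 180; fill = 'maroon'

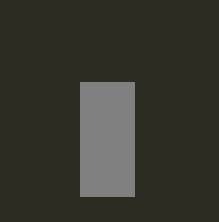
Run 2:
x0 = 80; y0 = 82; x1 = 134; y1 = 196; fill = 'gray'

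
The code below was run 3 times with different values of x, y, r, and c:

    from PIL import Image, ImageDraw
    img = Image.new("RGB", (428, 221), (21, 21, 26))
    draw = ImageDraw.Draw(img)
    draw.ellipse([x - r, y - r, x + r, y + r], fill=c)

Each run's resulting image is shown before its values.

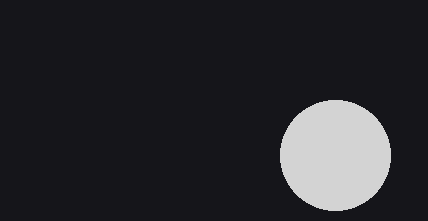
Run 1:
x = 335
y = 155
r = 55
c = 'lightgray'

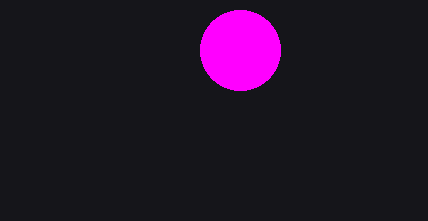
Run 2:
x = 240
y = 50
r = 40
c = 'magenta'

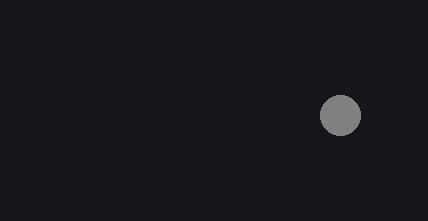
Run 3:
x = 340, y = 115, r = 20, c = 'gray'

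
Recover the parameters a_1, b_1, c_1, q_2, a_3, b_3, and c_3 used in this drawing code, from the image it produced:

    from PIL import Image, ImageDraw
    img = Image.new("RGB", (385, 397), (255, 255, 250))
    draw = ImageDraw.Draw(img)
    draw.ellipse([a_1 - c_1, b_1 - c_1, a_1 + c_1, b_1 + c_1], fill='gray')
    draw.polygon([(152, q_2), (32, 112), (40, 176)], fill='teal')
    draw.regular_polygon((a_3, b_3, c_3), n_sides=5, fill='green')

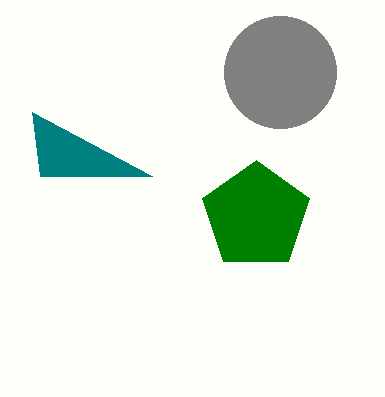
a_1 = 280; b_1 = 72; c_1 = 56; q_2 = 176; a_3 = 256; b_3 = 216; c_3 = 56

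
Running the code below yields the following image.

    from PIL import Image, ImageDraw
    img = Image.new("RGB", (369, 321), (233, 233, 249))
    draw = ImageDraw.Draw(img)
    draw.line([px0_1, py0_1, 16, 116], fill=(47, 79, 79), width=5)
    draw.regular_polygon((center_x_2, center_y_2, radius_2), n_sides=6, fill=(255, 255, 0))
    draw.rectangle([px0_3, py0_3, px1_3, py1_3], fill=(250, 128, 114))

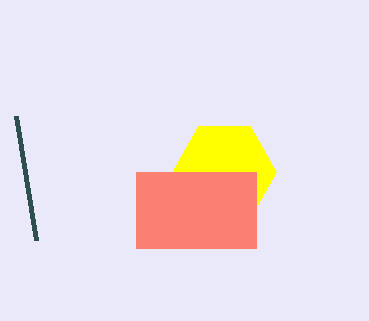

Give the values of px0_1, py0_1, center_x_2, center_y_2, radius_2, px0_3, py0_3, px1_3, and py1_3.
px0_1 = 36; py0_1 = 240; center_x_2 = 224; center_y_2 = 172; radius_2 = 52; px0_3 = 136; py0_3 = 172; px1_3 = 256; py1_3 = 248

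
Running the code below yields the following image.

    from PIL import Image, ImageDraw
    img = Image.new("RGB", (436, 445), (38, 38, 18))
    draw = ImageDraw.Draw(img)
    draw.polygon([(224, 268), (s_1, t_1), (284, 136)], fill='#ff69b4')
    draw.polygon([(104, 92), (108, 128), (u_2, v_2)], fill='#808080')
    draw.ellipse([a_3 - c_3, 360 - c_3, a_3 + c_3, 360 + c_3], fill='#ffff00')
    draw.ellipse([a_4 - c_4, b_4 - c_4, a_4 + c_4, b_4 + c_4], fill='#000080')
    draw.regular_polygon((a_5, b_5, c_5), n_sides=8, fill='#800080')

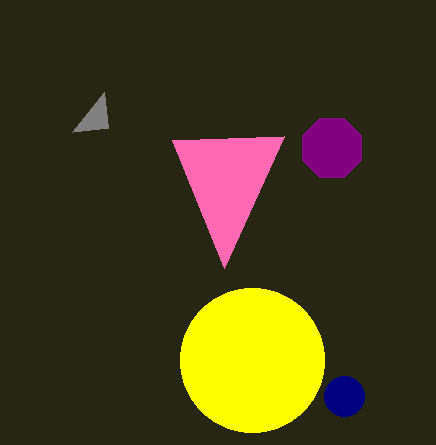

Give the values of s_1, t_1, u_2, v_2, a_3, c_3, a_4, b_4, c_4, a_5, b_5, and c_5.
s_1 = 172, t_1 = 140, u_2 = 72, v_2 = 132, a_3 = 252, c_3 = 72, a_4 = 344, b_4 = 396, c_4 = 20, a_5 = 332, b_5 = 148, c_5 = 32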